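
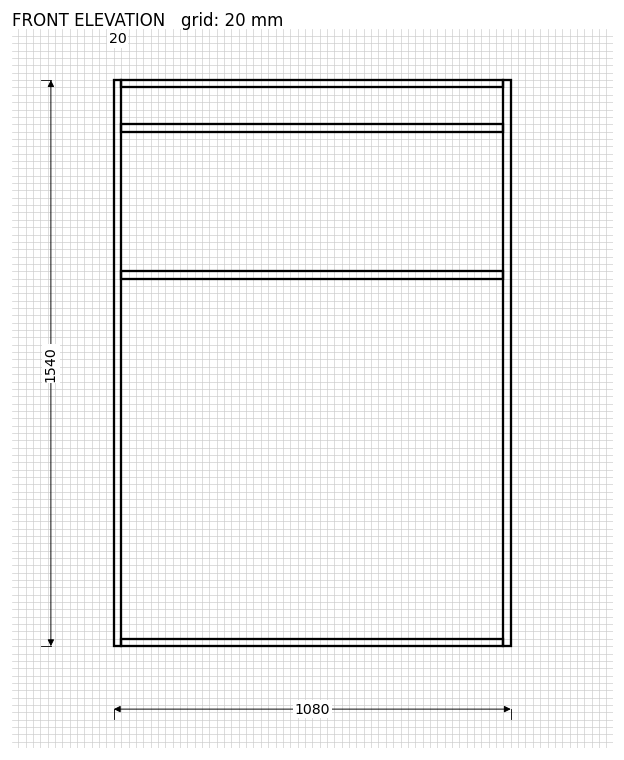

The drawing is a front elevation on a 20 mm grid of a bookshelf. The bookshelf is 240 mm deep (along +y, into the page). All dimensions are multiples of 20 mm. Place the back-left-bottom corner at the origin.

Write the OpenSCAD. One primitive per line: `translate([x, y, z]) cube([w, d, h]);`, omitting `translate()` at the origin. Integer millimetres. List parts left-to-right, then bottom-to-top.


cube([20, 240, 1540]);
translate([20, 0, 0]) cube([1040, 240, 20]);
translate([20, 0, 1000]) cube([1040, 240, 20]);
translate([20, 0, 1400]) cube([1040, 240, 20]);
translate([20, 0, 1520]) cube([1040, 240, 20]);
translate([1060, 0, 0]) cube([20, 240, 1540]);


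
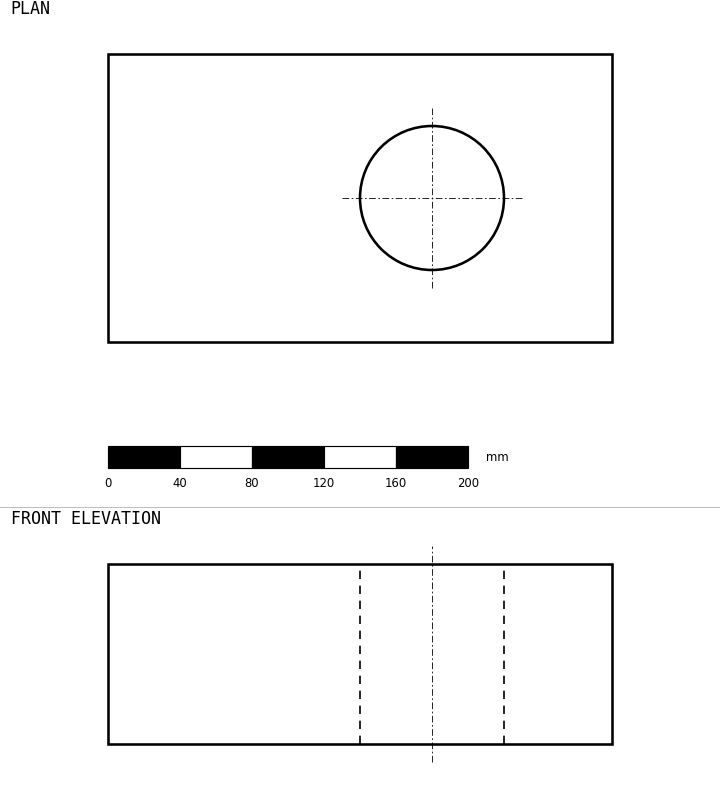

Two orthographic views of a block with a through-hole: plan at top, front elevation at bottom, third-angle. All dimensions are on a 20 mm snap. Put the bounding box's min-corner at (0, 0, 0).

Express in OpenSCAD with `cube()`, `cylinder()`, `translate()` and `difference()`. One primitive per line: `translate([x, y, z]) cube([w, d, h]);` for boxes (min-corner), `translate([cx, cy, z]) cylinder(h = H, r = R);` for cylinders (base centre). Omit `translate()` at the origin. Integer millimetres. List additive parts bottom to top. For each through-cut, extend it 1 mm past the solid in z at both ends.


difference() {
  cube([280, 160, 100]);
  translate([180, 80, -1]) cylinder(h = 102, r = 40);
}


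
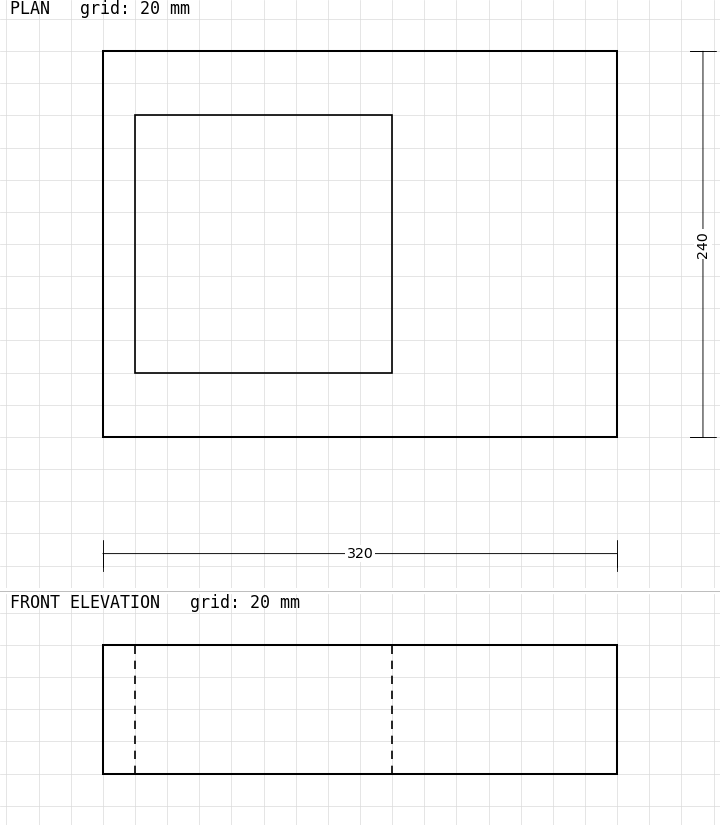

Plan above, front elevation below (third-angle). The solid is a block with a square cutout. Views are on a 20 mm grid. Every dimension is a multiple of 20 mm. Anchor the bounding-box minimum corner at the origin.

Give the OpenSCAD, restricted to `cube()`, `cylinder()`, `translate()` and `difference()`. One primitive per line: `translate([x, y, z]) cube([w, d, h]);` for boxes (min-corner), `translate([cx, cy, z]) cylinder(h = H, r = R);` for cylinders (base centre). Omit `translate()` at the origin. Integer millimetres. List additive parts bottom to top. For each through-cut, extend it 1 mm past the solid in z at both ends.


difference() {
  cube([320, 240, 80]);
  translate([20, 40, -1]) cube([160, 160, 82]);
}


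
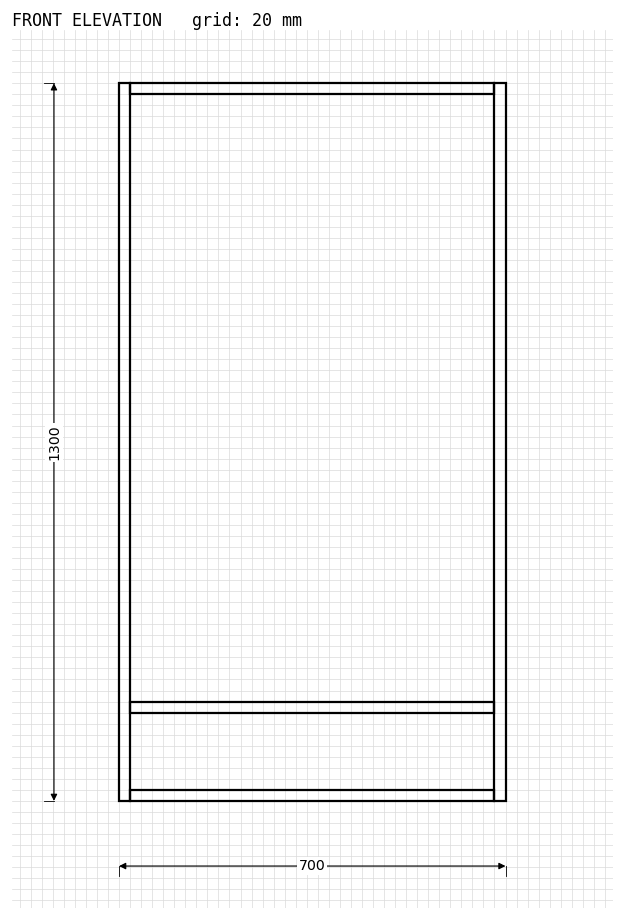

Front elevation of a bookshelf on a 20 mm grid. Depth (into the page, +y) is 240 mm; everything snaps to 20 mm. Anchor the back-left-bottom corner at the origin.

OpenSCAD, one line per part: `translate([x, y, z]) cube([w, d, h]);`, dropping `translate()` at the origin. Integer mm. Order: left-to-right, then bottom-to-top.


cube([20, 240, 1300]);
translate([20, 0, 0]) cube([660, 240, 20]);
translate([20, 0, 160]) cube([660, 240, 20]);
translate([20, 0, 1280]) cube([660, 240, 20]);
translate([680, 0, 0]) cube([20, 240, 1300]);


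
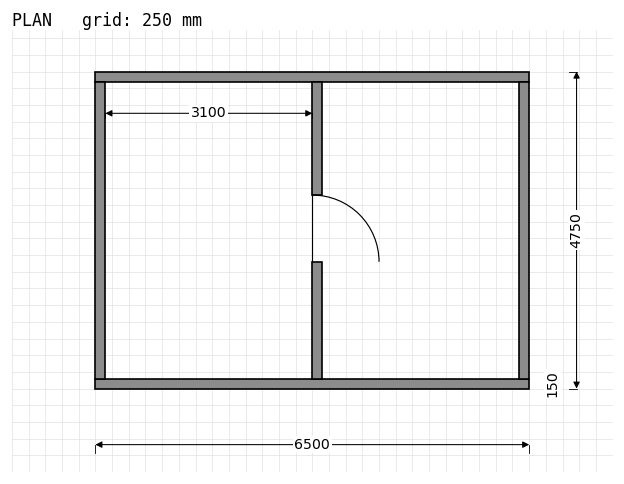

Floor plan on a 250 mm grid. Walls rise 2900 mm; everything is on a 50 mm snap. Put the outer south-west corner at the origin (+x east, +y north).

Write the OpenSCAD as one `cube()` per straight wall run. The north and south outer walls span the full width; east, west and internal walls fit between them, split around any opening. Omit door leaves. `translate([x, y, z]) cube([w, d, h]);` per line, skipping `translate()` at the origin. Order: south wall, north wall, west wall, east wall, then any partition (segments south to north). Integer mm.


cube([6500, 150, 2900]);
translate([0, 4600, 0]) cube([6500, 150, 2900]);
translate([0, 150, 0]) cube([150, 4450, 2900]);
translate([6350, 150, 0]) cube([150, 4450, 2900]);
translate([3250, 150, 0]) cube([150, 1750, 2900]);
translate([3250, 2900, 0]) cube([150, 1700, 2900]);


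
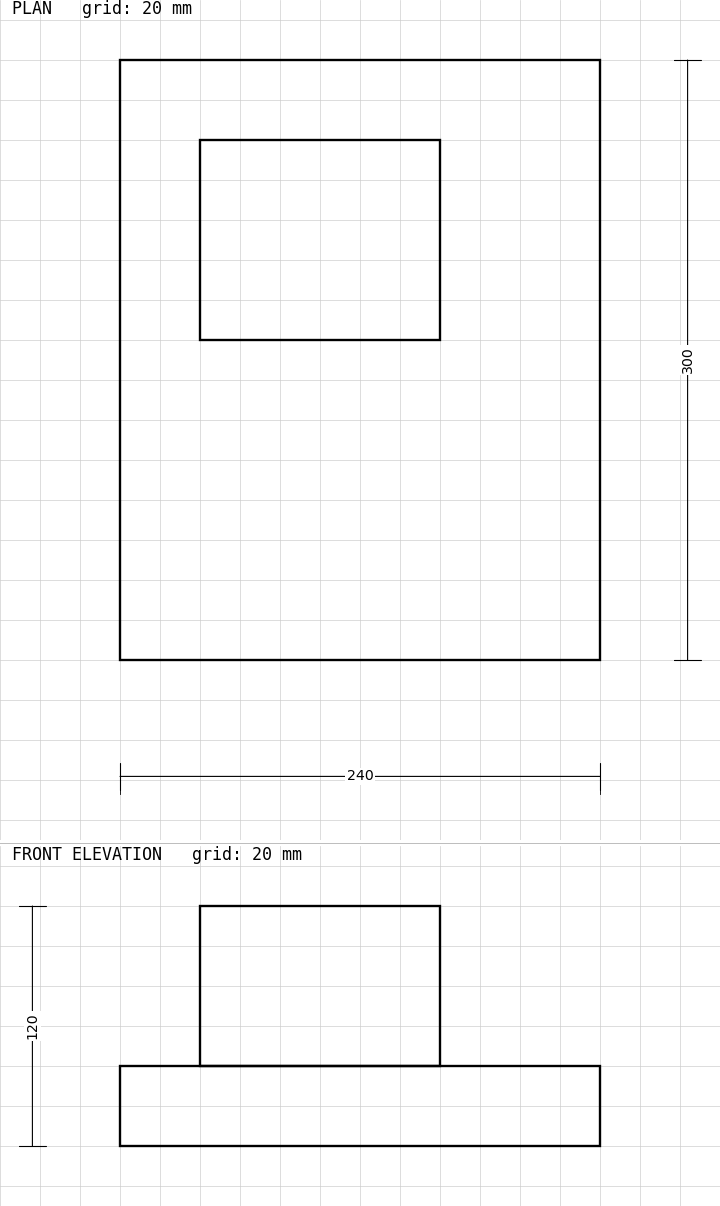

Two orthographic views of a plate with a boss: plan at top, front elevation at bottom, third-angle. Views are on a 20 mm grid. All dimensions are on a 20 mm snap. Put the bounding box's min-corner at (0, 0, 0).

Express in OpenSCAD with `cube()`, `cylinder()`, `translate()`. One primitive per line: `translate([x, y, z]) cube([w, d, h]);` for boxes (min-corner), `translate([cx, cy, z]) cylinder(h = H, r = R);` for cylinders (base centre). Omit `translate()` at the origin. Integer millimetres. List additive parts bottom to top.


cube([240, 300, 40]);
translate([40, 160, 40]) cube([120, 100, 80]);


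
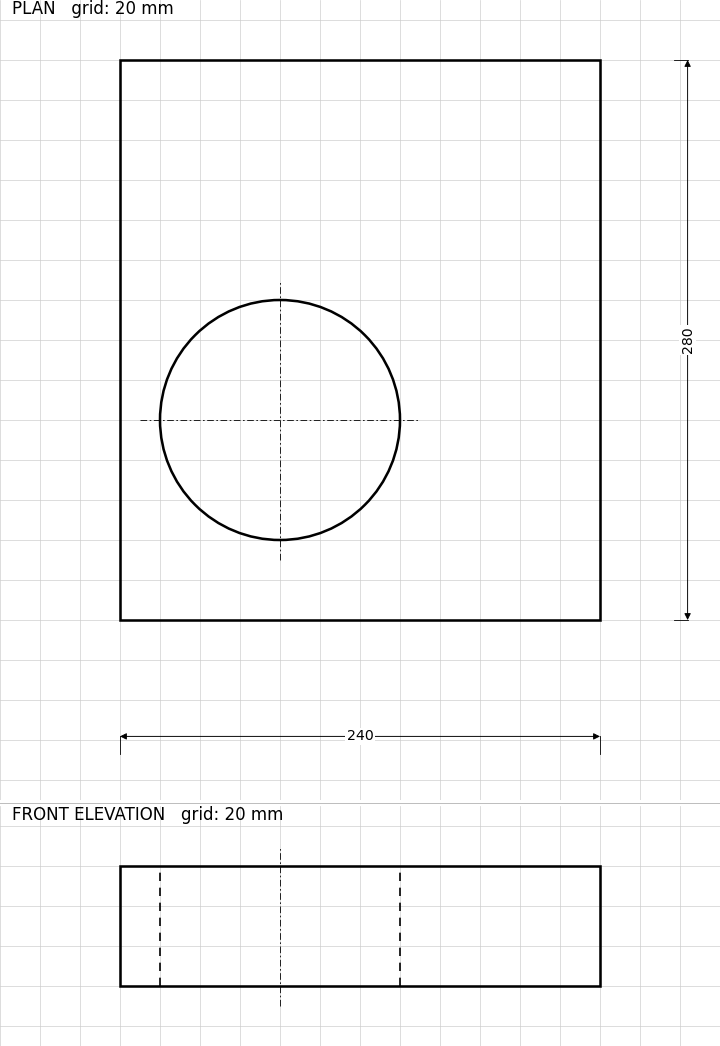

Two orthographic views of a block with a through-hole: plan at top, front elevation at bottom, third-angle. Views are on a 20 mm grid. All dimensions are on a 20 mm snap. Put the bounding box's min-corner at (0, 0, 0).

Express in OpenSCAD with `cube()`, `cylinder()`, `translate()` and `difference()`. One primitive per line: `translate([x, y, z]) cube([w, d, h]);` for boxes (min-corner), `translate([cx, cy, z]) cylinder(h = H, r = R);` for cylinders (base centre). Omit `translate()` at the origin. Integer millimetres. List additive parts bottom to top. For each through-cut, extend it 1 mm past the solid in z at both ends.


difference() {
  cube([240, 280, 60]);
  translate([80, 100, -1]) cylinder(h = 62, r = 60);
}


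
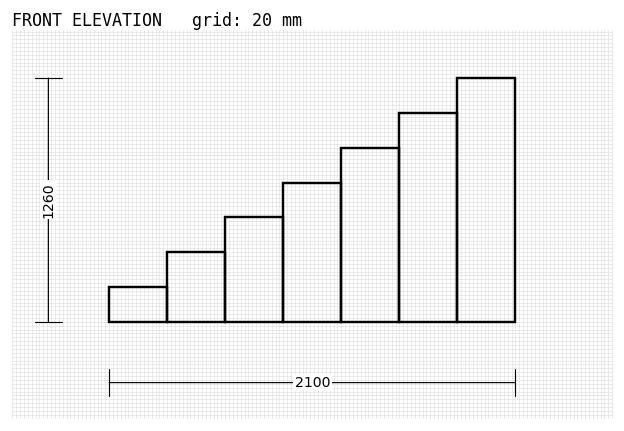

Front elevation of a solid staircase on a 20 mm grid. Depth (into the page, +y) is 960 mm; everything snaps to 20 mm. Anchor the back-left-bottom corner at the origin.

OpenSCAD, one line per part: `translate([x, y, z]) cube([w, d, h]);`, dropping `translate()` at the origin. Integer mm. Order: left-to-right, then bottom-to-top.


cube([300, 960, 180]);
translate([300, 0, 0]) cube([300, 960, 360]);
translate([600, 0, 0]) cube([300, 960, 540]);
translate([900, 0, 0]) cube([300, 960, 720]);
translate([1200, 0, 0]) cube([300, 960, 900]);
translate([1500, 0, 0]) cube([300, 960, 1080]);
translate([1800, 0, 0]) cube([300, 960, 1260]);


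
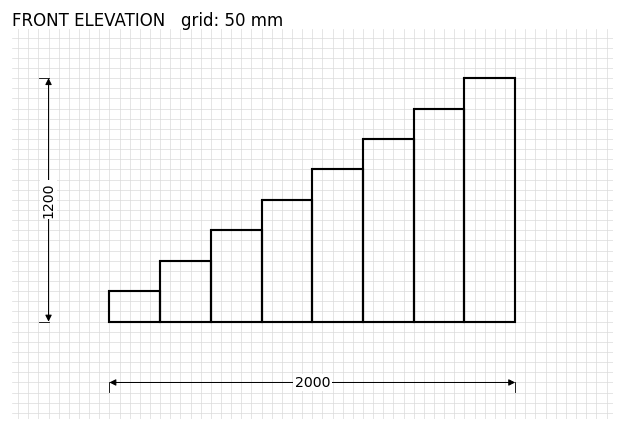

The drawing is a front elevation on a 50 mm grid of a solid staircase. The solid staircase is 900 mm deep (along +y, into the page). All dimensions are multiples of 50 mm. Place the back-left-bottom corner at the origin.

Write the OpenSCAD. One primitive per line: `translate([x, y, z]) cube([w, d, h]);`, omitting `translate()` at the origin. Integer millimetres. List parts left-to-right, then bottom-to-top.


cube([250, 900, 150]);
translate([250, 0, 0]) cube([250, 900, 300]);
translate([500, 0, 0]) cube([250, 900, 450]);
translate([750, 0, 0]) cube([250, 900, 600]);
translate([1000, 0, 0]) cube([250, 900, 750]);
translate([1250, 0, 0]) cube([250, 900, 900]);
translate([1500, 0, 0]) cube([250, 900, 1050]);
translate([1750, 0, 0]) cube([250, 900, 1200]);


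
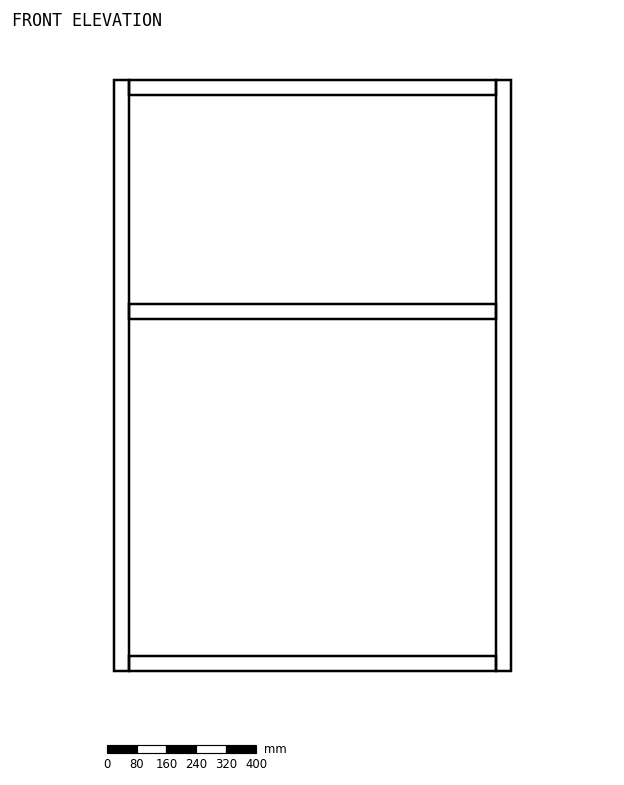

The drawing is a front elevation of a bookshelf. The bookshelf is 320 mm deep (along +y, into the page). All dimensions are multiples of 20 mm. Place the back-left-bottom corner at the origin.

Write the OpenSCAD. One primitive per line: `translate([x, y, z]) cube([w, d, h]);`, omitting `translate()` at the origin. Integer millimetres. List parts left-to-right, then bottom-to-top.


cube([40, 320, 1580]);
translate([40, 0, 0]) cube([980, 320, 40]);
translate([40, 0, 940]) cube([980, 320, 40]);
translate([40, 0, 1540]) cube([980, 320, 40]);
translate([1020, 0, 0]) cube([40, 320, 1580]);


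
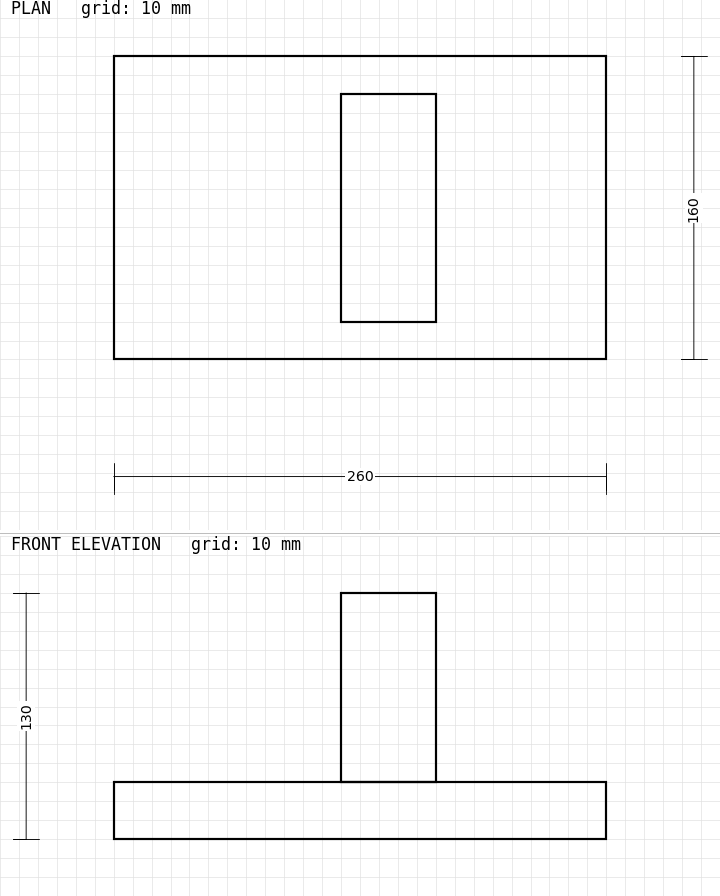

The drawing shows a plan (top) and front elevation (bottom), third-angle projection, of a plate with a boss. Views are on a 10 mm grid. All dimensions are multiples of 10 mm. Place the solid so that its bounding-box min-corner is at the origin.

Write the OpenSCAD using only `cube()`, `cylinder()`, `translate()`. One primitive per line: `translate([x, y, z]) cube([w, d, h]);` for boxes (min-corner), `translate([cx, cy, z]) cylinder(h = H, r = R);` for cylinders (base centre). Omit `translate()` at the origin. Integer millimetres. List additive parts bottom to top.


cube([260, 160, 30]);
translate([120, 20, 30]) cube([50, 120, 100]);


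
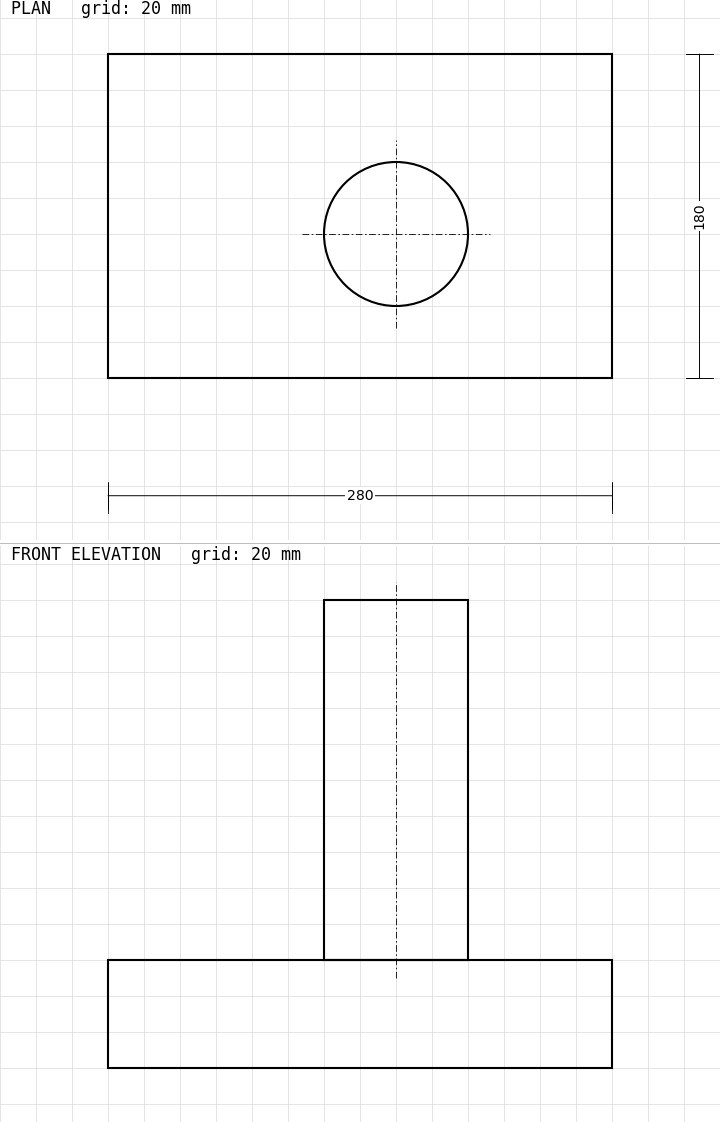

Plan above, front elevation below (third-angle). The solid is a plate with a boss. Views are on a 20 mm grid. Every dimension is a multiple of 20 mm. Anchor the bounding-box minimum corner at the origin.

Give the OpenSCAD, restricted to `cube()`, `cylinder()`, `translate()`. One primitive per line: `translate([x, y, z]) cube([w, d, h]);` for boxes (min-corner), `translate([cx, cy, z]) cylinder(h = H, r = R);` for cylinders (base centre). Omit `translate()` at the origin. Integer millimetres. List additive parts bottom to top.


cube([280, 180, 60]);
translate([160, 80, 60]) cylinder(h = 200, r = 40);


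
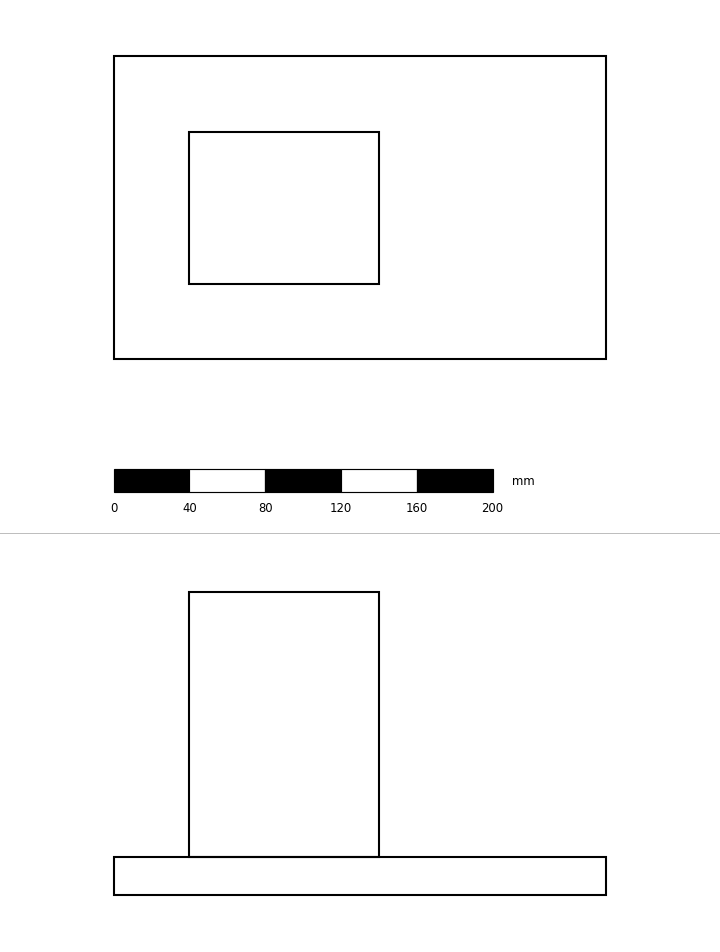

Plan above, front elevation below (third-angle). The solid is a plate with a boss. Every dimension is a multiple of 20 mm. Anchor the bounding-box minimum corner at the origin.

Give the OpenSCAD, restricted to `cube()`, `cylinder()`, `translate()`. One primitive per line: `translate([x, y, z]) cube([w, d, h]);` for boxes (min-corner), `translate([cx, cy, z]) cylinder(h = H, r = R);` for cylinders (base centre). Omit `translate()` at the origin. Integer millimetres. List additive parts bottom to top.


cube([260, 160, 20]);
translate([40, 40, 20]) cube([100, 80, 140]);


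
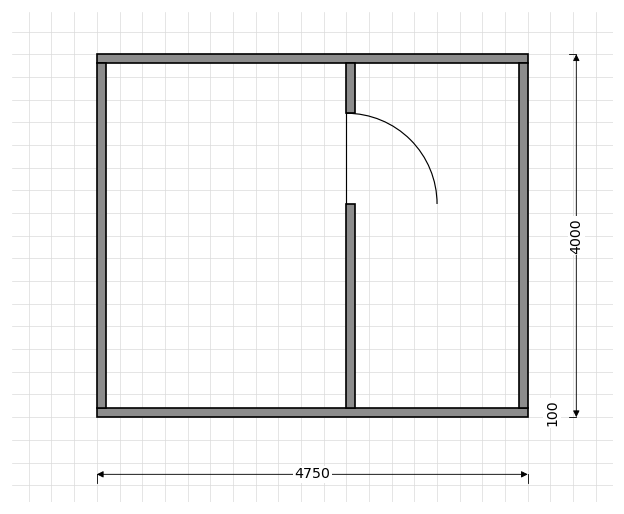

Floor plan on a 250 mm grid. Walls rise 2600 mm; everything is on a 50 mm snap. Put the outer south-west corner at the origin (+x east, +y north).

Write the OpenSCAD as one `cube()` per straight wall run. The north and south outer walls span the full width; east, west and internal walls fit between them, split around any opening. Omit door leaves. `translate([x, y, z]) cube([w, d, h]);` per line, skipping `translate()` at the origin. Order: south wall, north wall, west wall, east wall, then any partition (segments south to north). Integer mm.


cube([4750, 100, 2600]);
translate([0, 3900, 0]) cube([4750, 100, 2600]);
translate([0, 100, 0]) cube([100, 3800, 2600]);
translate([4650, 100, 0]) cube([100, 3800, 2600]);
translate([2750, 100, 0]) cube([100, 2250, 2600]);
translate([2750, 3350, 0]) cube([100, 550, 2600]);


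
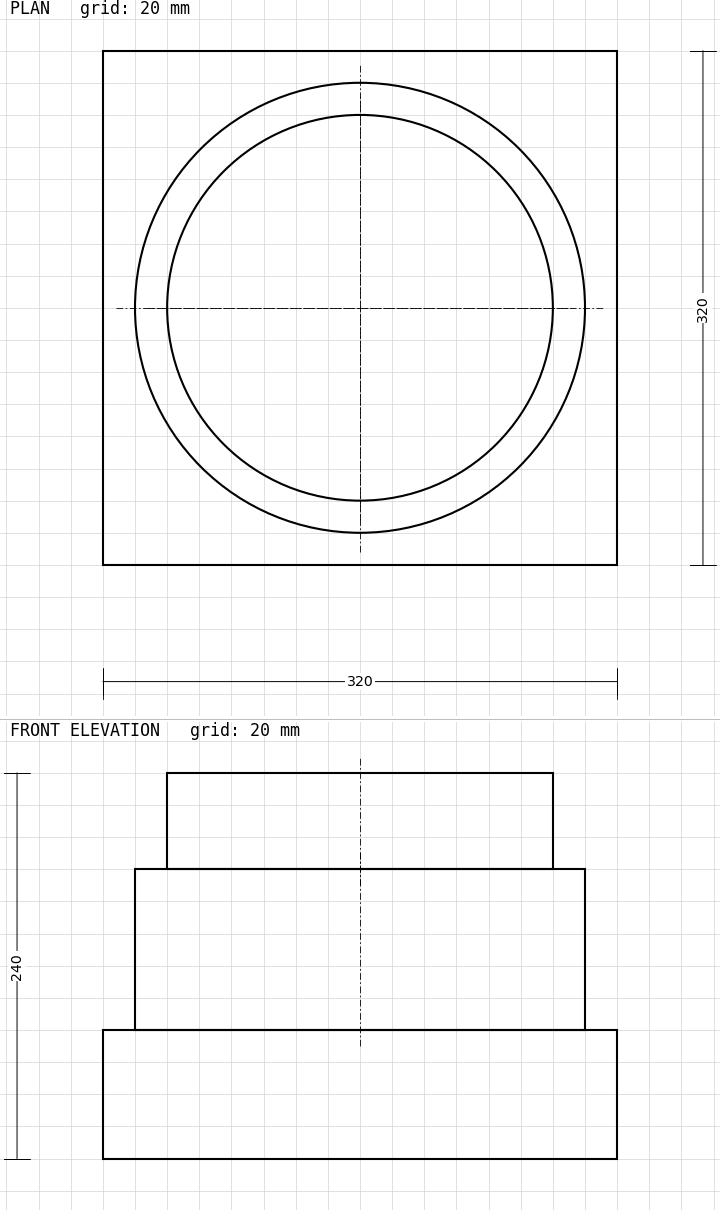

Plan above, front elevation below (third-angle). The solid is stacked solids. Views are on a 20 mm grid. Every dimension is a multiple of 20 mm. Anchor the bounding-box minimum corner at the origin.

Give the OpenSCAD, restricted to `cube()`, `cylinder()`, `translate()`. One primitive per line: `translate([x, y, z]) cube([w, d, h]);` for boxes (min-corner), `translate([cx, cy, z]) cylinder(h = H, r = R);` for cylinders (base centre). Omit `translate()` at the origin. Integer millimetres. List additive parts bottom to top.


cube([320, 320, 80]);
translate([160, 160, 80]) cylinder(h = 100, r = 140);
translate([160, 160, 180]) cylinder(h = 60, r = 120);


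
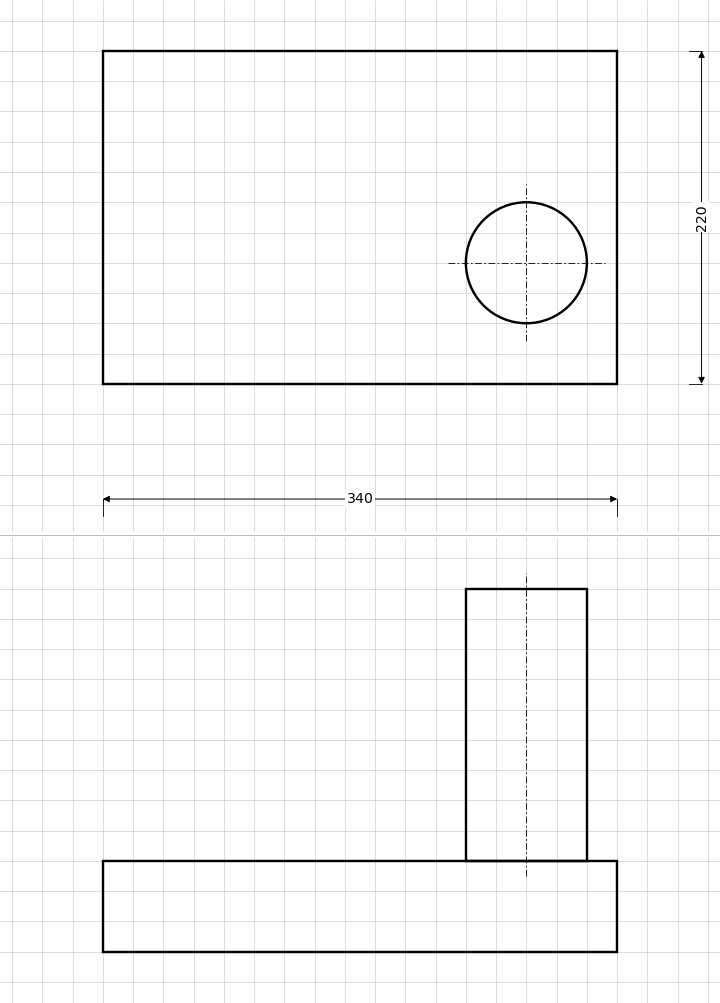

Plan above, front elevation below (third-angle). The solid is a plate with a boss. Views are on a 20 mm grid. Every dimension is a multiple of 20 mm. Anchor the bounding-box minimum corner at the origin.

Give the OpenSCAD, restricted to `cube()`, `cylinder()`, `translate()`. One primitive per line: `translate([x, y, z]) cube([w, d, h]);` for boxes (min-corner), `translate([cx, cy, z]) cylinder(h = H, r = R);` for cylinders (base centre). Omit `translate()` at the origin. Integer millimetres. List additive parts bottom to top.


cube([340, 220, 60]);
translate([280, 80, 60]) cylinder(h = 180, r = 40);


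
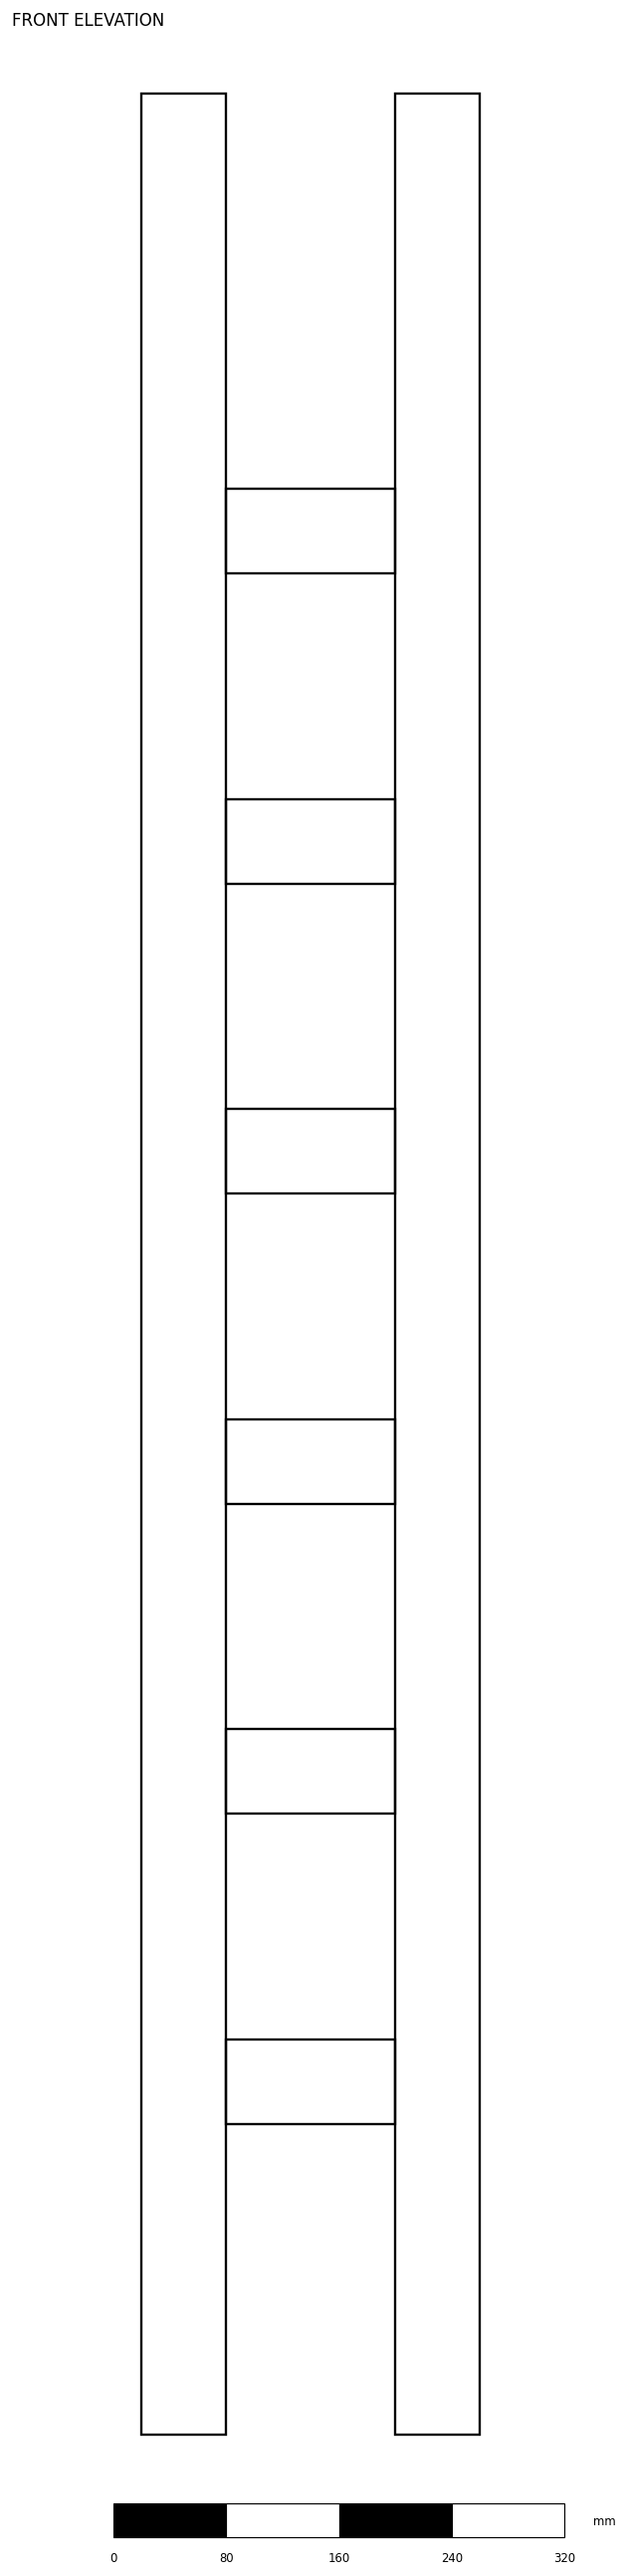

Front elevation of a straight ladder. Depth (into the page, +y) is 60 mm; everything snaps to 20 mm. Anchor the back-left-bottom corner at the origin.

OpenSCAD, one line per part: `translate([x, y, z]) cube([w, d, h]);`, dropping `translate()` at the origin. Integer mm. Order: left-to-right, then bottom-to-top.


cube([60, 60, 1660]);
translate([60, 0, 220]) cube([120, 60, 60]);
translate([60, 0, 440]) cube([120, 60, 60]);
translate([60, 0, 660]) cube([120, 60, 60]);
translate([60, 0, 880]) cube([120, 60, 60]);
translate([60, 0, 1100]) cube([120, 60, 60]);
translate([60, 0, 1320]) cube([120, 60, 60]);
translate([180, 0, 0]) cube([60, 60, 1660]);


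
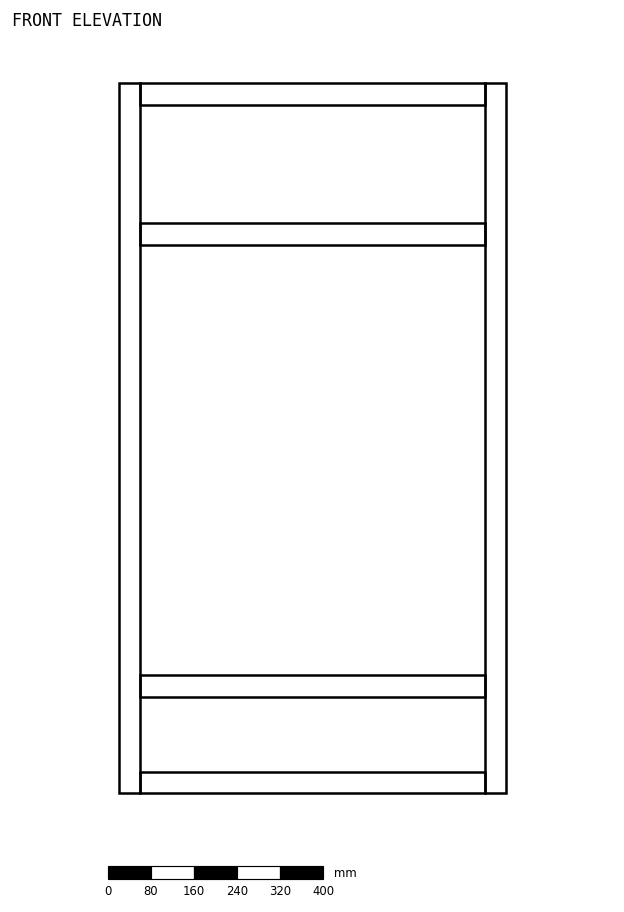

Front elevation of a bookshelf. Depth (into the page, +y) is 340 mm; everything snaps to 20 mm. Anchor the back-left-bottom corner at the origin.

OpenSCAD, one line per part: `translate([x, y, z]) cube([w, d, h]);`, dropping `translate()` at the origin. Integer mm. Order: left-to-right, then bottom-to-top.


cube([40, 340, 1320]);
translate([40, 0, 0]) cube([640, 340, 40]);
translate([40, 0, 180]) cube([640, 340, 40]);
translate([40, 0, 1020]) cube([640, 340, 40]);
translate([40, 0, 1280]) cube([640, 340, 40]);
translate([680, 0, 0]) cube([40, 340, 1320]);


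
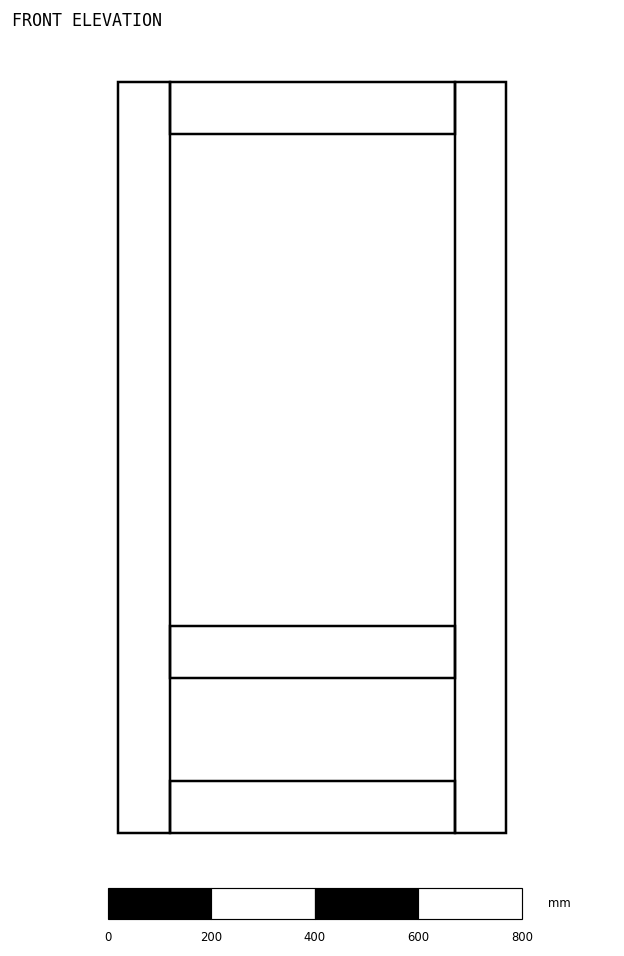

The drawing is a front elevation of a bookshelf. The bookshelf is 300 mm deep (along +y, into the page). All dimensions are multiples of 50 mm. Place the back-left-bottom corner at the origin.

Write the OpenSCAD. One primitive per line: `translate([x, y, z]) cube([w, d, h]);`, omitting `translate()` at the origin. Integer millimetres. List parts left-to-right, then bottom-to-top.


cube([100, 300, 1450]);
translate([100, 0, 0]) cube([550, 300, 100]);
translate([100, 0, 300]) cube([550, 300, 100]);
translate([100, 0, 1350]) cube([550, 300, 100]);
translate([650, 0, 0]) cube([100, 300, 1450]);


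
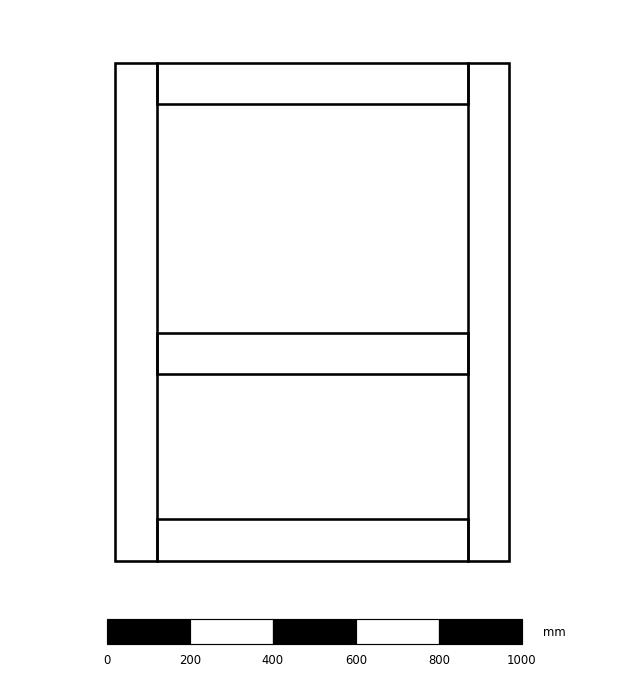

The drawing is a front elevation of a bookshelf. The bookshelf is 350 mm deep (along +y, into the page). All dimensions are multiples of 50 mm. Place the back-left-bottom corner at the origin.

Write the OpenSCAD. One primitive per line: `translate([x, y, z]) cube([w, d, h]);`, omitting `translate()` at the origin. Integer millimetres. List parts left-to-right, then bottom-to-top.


cube([100, 350, 1200]);
translate([100, 0, 0]) cube([750, 350, 100]);
translate([100, 0, 450]) cube([750, 350, 100]);
translate([100, 0, 1100]) cube([750, 350, 100]);
translate([850, 0, 0]) cube([100, 350, 1200]);


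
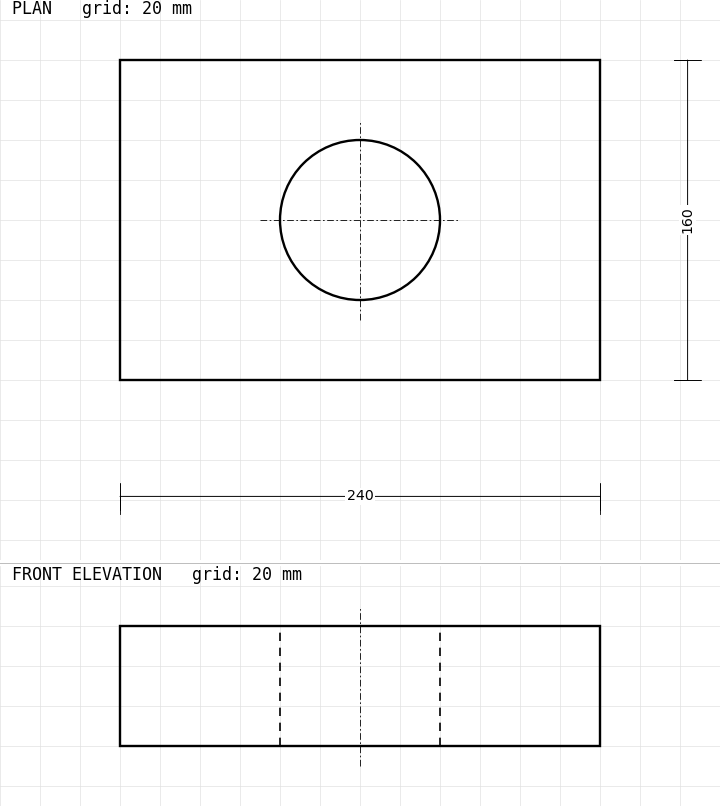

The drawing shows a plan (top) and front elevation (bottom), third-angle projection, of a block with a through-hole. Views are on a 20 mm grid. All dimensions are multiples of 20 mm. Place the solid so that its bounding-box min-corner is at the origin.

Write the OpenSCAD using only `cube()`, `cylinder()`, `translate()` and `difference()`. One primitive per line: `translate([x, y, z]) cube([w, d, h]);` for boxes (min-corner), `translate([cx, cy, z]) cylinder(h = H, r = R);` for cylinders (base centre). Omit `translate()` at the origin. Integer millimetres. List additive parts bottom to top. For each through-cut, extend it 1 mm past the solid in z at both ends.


difference() {
  cube([240, 160, 60]);
  translate([120, 80, -1]) cylinder(h = 62, r = 40);
}


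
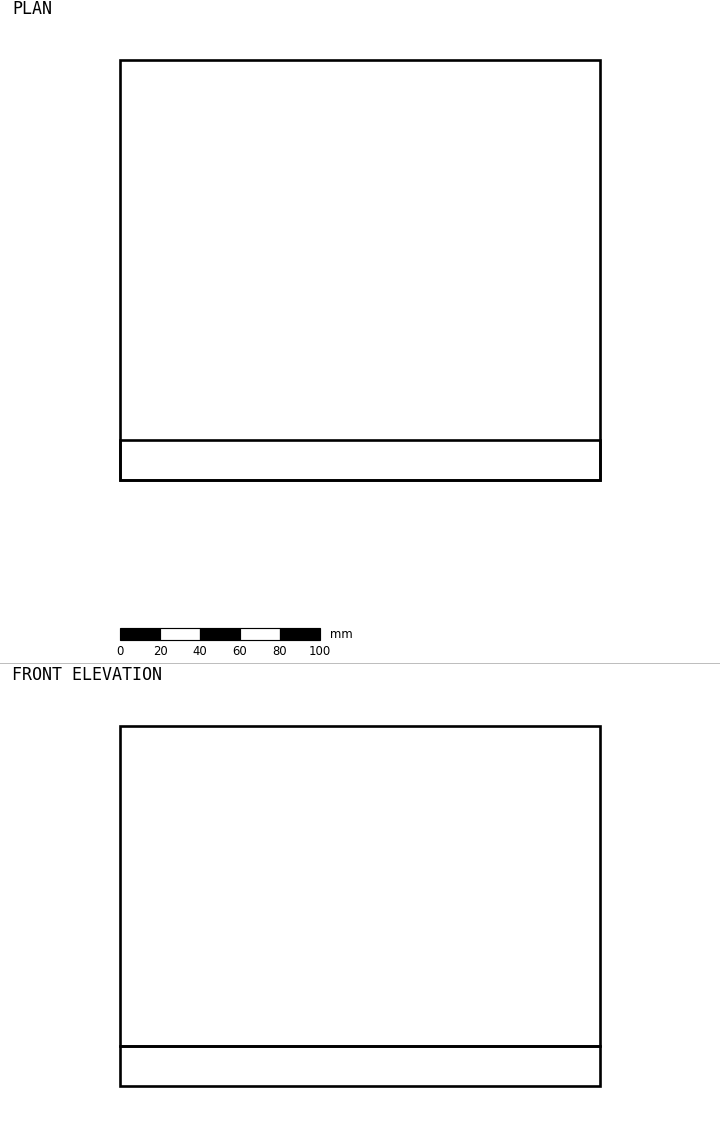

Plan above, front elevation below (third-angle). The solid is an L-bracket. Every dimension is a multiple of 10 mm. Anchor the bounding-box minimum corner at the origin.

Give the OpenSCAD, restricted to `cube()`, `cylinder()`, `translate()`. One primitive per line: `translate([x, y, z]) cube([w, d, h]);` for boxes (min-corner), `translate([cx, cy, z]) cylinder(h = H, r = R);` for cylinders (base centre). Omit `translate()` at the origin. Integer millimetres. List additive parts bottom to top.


cube([240, 210, 20]);
translate([0, 0, 20]) cube([240, 20, 160]);


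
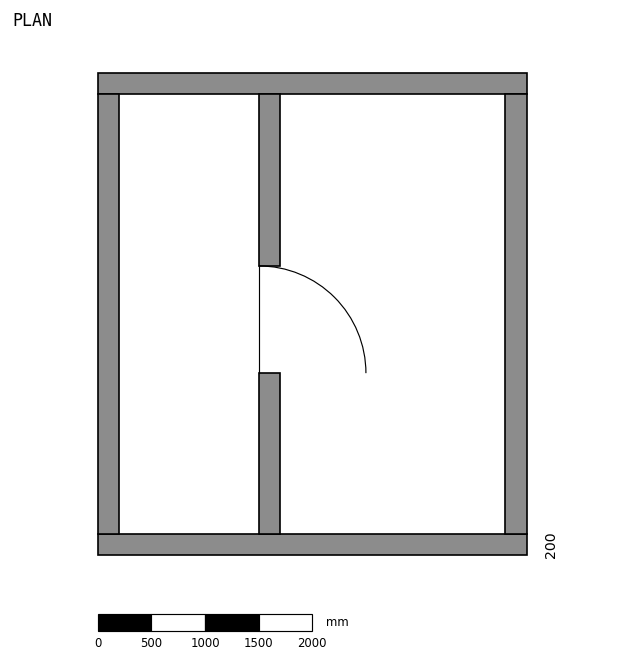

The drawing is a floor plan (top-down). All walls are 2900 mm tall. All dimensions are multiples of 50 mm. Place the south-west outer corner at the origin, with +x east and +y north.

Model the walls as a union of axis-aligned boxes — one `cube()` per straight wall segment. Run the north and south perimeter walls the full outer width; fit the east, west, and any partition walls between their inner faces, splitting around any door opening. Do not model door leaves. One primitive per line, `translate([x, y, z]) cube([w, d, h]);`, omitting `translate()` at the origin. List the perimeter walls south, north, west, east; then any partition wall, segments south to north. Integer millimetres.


cube([4000, 200, 2900]);
translate([0, 4300, 0]) cube([4000, 200, 2900]);
translate([0, 200, 0]) cube([200, 4100, 2900]);
translate([3800, 200, 0]) cube([200, 4100, 2900]);
translate([1500, 200, 0]) cube([200, 1500, 2900]);
translate([1500, 2700, 0]) cube([200, 1600, 2900]);


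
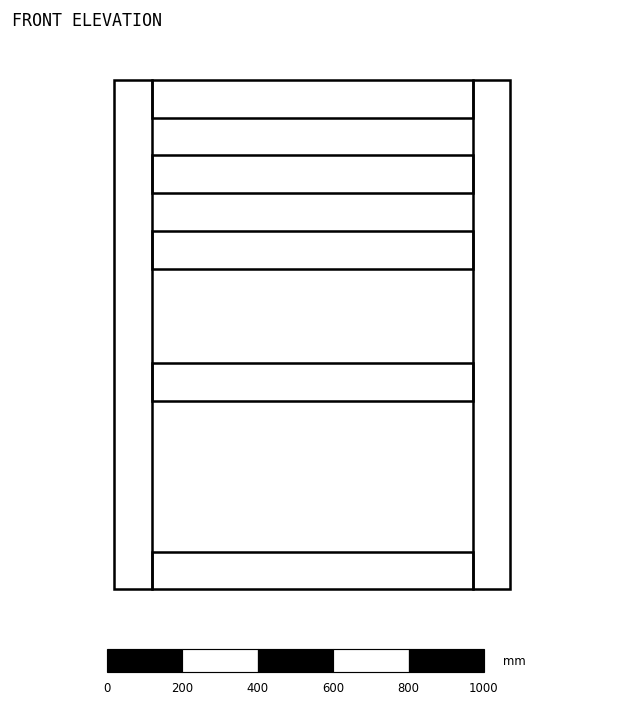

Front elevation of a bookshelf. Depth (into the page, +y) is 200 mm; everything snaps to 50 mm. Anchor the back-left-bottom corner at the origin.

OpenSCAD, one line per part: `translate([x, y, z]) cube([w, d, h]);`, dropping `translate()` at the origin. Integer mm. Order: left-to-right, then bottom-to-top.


cube([100, 200, 1350]);
translate([100, 0, 0]) cube([850, 200, 100]);
translate([100, 0, 500]) cube([850, 200, 100]);
translate([100, 0, 850]) cube([850, 200, 100]);
translate([100, 0, 1050]) cube([850, 200, 100]);
translate([100, 0, 1250]) cube([850, 200, 100]);
translate([950, 0, 0]) cube([100, 200, 1350]);


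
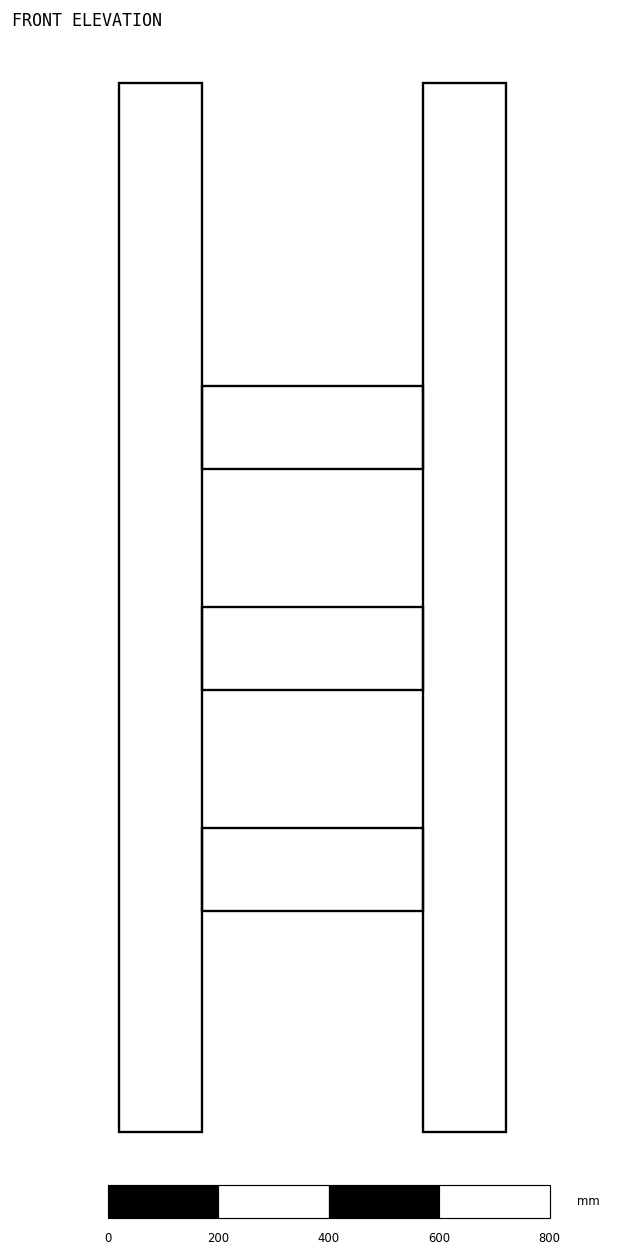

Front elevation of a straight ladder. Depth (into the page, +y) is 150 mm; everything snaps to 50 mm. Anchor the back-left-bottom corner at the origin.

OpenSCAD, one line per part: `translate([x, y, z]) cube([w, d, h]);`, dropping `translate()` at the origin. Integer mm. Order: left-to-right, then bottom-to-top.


cube([150, 150, 1900]);
translate([150, 0, 400]) cube([400, 150, 150]);
translate([150, 0, 800]) cube([400, 150, 150]);
translate([150, 0, 1200]) cube([400, 150, 150]);
translate([550, 0, 0]) cube([150, 150, 1900]);


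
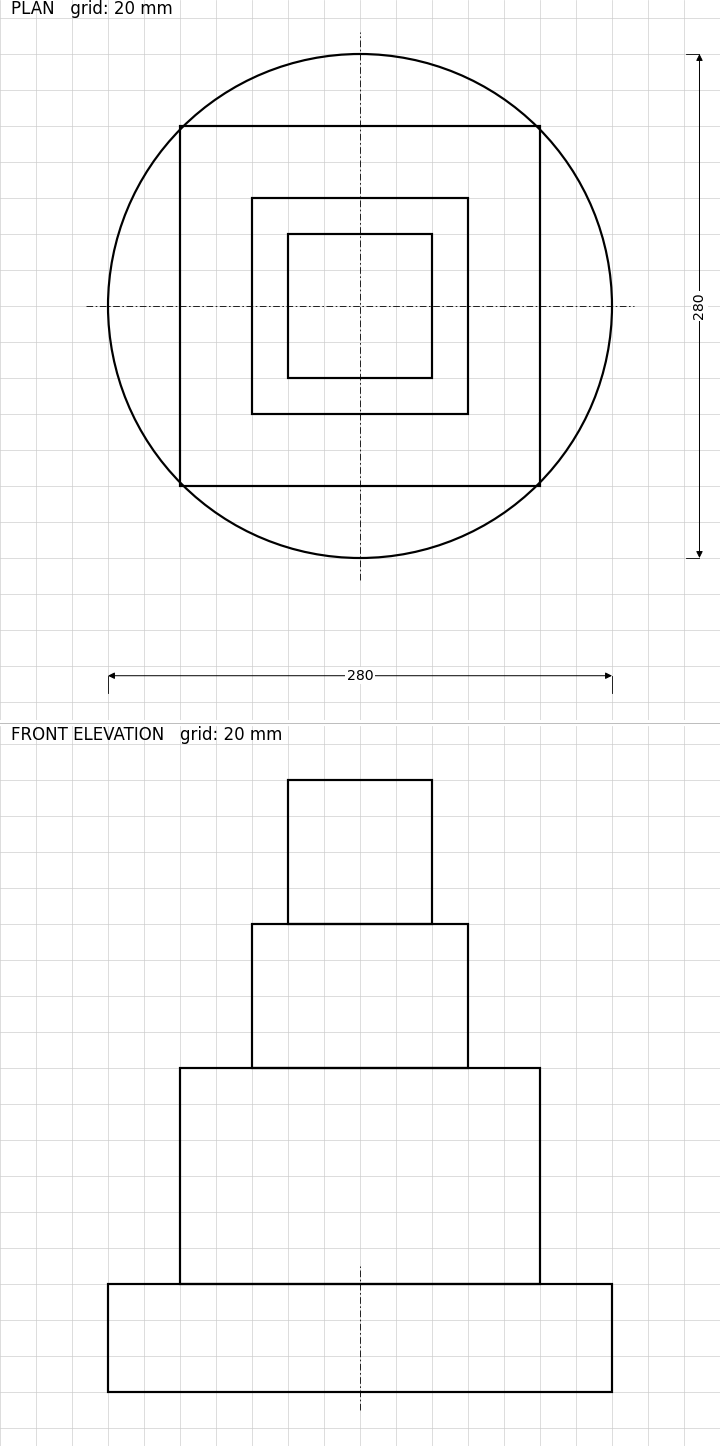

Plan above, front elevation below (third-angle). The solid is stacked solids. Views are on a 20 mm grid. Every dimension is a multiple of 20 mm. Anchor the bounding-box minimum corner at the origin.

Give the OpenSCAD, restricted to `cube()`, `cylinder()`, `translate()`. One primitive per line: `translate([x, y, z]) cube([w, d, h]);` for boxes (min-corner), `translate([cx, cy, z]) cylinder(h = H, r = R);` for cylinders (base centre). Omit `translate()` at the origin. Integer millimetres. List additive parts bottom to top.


translate([140, 140, 0]) cylinder(h = 60, r = 140);
translate([40, 40, 60]) cube([200, 200, 120]);
translate([80, 80, 180]) cube([120, 120, 80]);
translate([100, 100, 260]) cube([80, 80, 80]);


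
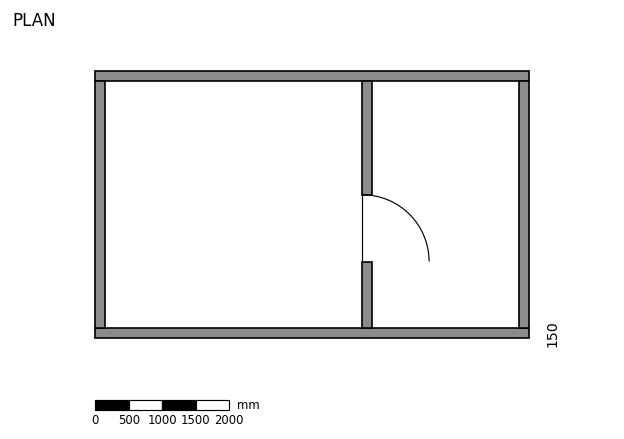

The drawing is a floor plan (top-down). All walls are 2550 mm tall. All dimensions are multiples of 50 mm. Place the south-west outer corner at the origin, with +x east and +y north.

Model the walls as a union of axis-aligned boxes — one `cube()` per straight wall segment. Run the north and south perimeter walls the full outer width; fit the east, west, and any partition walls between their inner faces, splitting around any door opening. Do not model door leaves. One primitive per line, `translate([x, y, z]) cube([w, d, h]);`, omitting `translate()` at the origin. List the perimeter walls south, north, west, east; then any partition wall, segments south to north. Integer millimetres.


cube([6500, 150, 2550]);
translate([0, 3850, 0]) cube([6500, 150, 2550]);
translate([0, 150, 0]) cube([150, 3700, 2550]);
translate([6350, 150, 0]) cube([150, 3700, 2550]);
translate([4000, 150, 0]) cube([150, 1000, 2550]);
translate([4000, 2150, 0]) cube([150, 1700, 2550]);


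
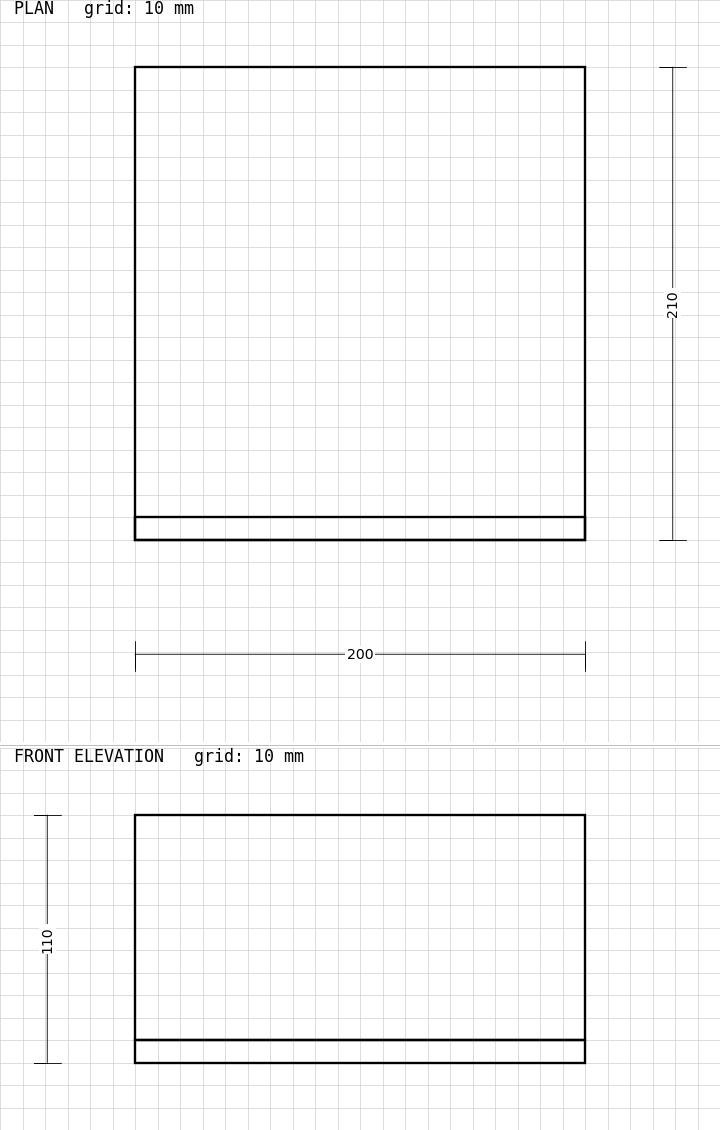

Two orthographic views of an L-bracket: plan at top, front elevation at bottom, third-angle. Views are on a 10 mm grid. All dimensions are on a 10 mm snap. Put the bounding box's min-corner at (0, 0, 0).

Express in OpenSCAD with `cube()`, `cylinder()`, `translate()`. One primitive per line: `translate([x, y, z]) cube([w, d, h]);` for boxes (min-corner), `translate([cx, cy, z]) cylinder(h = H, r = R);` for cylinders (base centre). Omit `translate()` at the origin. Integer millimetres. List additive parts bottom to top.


cube([200, 210, 10]);
translate([0, 0, 10]) cube([200, 10, 100]);


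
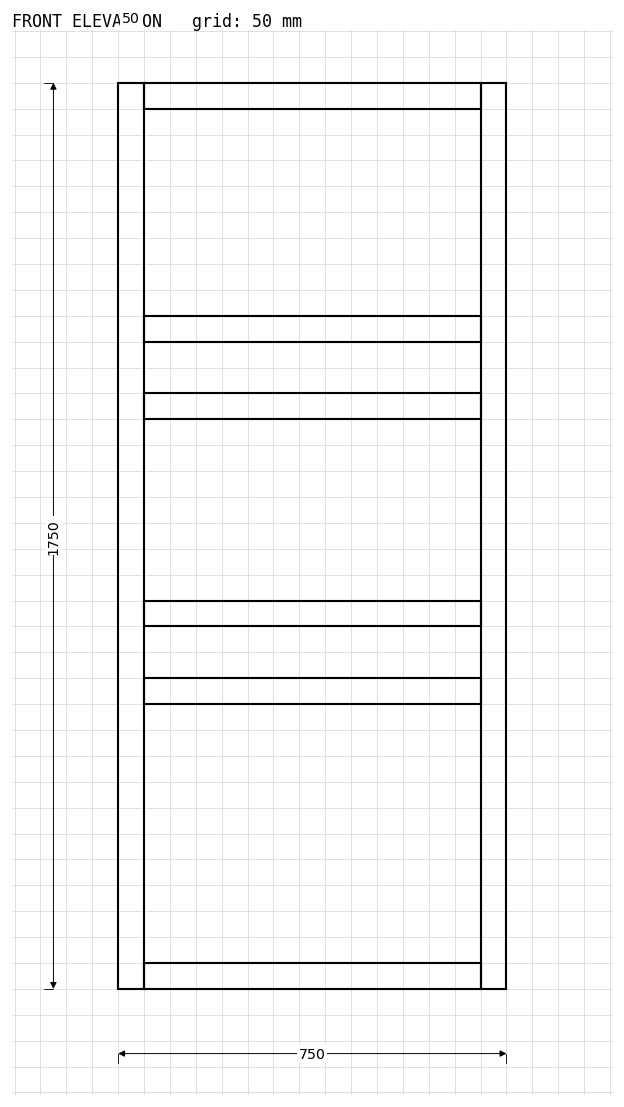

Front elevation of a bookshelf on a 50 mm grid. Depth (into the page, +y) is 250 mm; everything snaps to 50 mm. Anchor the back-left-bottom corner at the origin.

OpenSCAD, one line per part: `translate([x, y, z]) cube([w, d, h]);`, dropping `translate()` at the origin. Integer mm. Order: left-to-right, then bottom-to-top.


cube([50, 250, 1750]);
translate([50, 0, 0]) cube([650, 250, 50]);
translate([50, 0, 550]) cube([650, 250, 50]);
translate([50, 0, 700]) cube([650, 250, 50]);
translate([50, 0, 1100]) cube([650, 250, 50]);
translate([50, 0, 1250]) cube([650, 250, 50]);
translate([50, 0, 1700]) cube([650, 250, 50]);
translate([700, 0, 0]) cube([50, 250, 1750]);


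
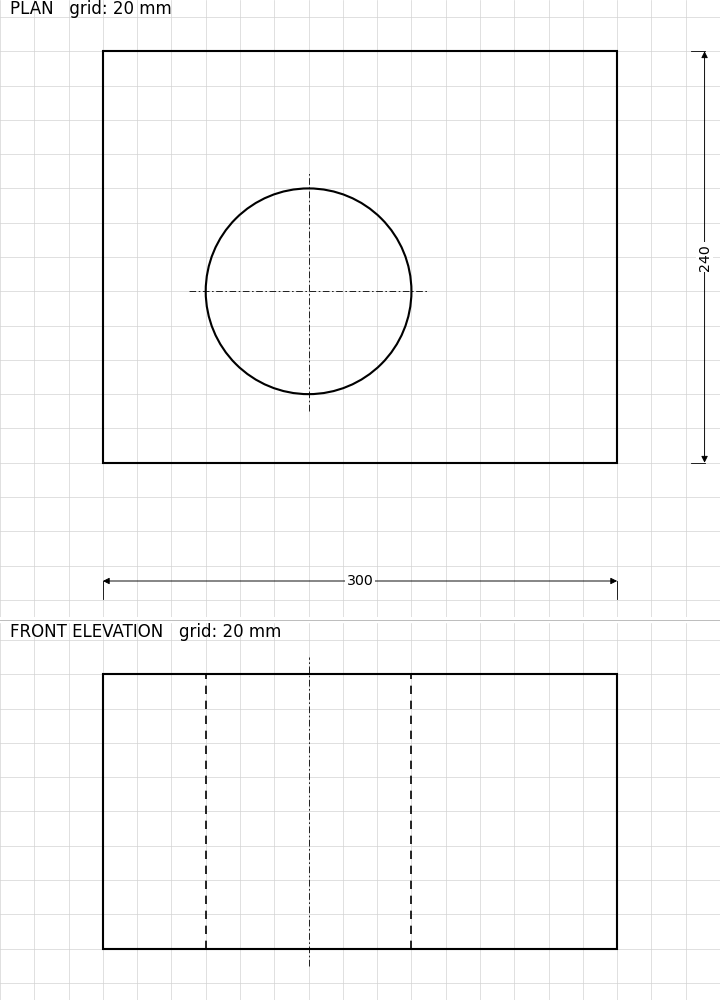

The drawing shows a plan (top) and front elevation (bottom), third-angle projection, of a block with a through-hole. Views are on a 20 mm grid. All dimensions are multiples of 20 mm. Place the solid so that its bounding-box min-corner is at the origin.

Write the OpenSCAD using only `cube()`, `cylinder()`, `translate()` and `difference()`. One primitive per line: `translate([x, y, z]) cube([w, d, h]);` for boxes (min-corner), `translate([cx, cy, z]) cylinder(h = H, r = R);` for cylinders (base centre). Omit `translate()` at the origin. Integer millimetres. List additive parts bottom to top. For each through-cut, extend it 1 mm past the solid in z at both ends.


difference() {
  cube([300, 240, 160]);
  translate([120, 100, -1]) cylinder(h = 162, r = 60);
}


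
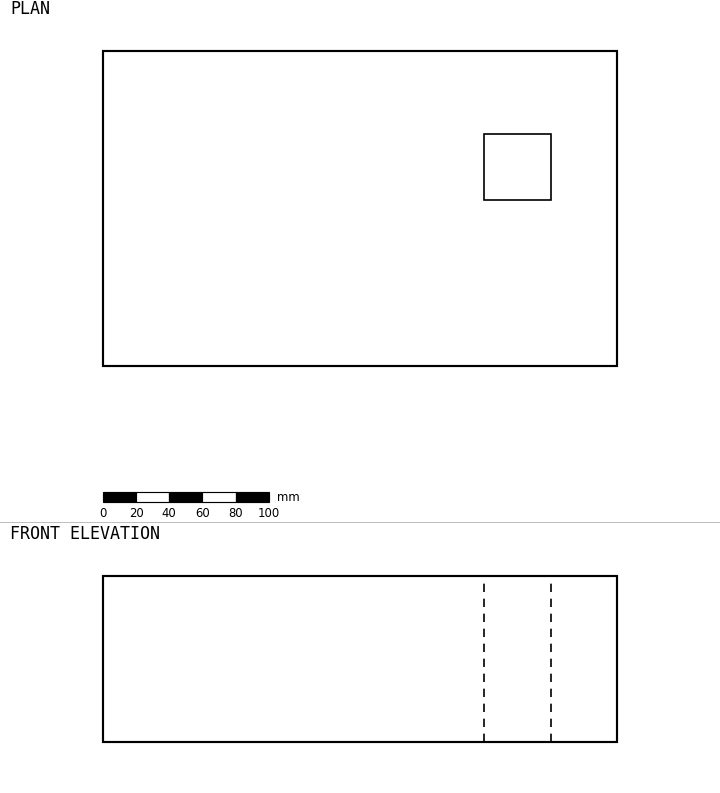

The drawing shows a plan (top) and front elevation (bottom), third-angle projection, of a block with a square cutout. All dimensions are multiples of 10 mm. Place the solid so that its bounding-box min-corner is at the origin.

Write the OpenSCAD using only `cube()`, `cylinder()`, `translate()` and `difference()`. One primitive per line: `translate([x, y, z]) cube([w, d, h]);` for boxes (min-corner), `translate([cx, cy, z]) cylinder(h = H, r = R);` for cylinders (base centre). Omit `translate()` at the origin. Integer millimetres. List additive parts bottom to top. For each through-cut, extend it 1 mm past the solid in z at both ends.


difference() {
  cube([310, 190, 100]);
  translate([230, 100, -1]) cube([40, 40, 102]);
}


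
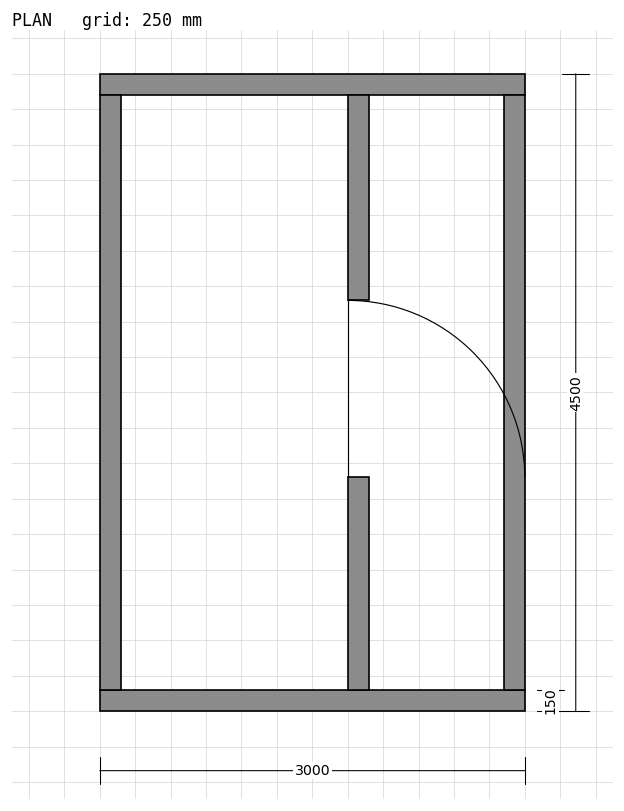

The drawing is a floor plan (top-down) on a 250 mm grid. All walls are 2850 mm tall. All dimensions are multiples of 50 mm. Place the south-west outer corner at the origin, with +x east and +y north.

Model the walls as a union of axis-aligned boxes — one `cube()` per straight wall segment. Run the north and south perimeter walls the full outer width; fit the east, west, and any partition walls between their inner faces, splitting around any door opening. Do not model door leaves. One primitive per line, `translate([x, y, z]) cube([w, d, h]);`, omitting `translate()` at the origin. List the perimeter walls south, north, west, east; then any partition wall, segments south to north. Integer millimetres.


cube([3000, 150, 2850]);
translate([0, 4350, 0]) cube([3000, 150, 2850]);
translate([0, 150, 0]) cube([150, 4200, 2850]);
translate([2850, 150, 0]) cube([150, 4200, 2850]);
translate([1750, 150, 0]) cube([150, 1500, 2850]);
translate([1750, 2900, 0]) cube([150, 1450, 2850]);


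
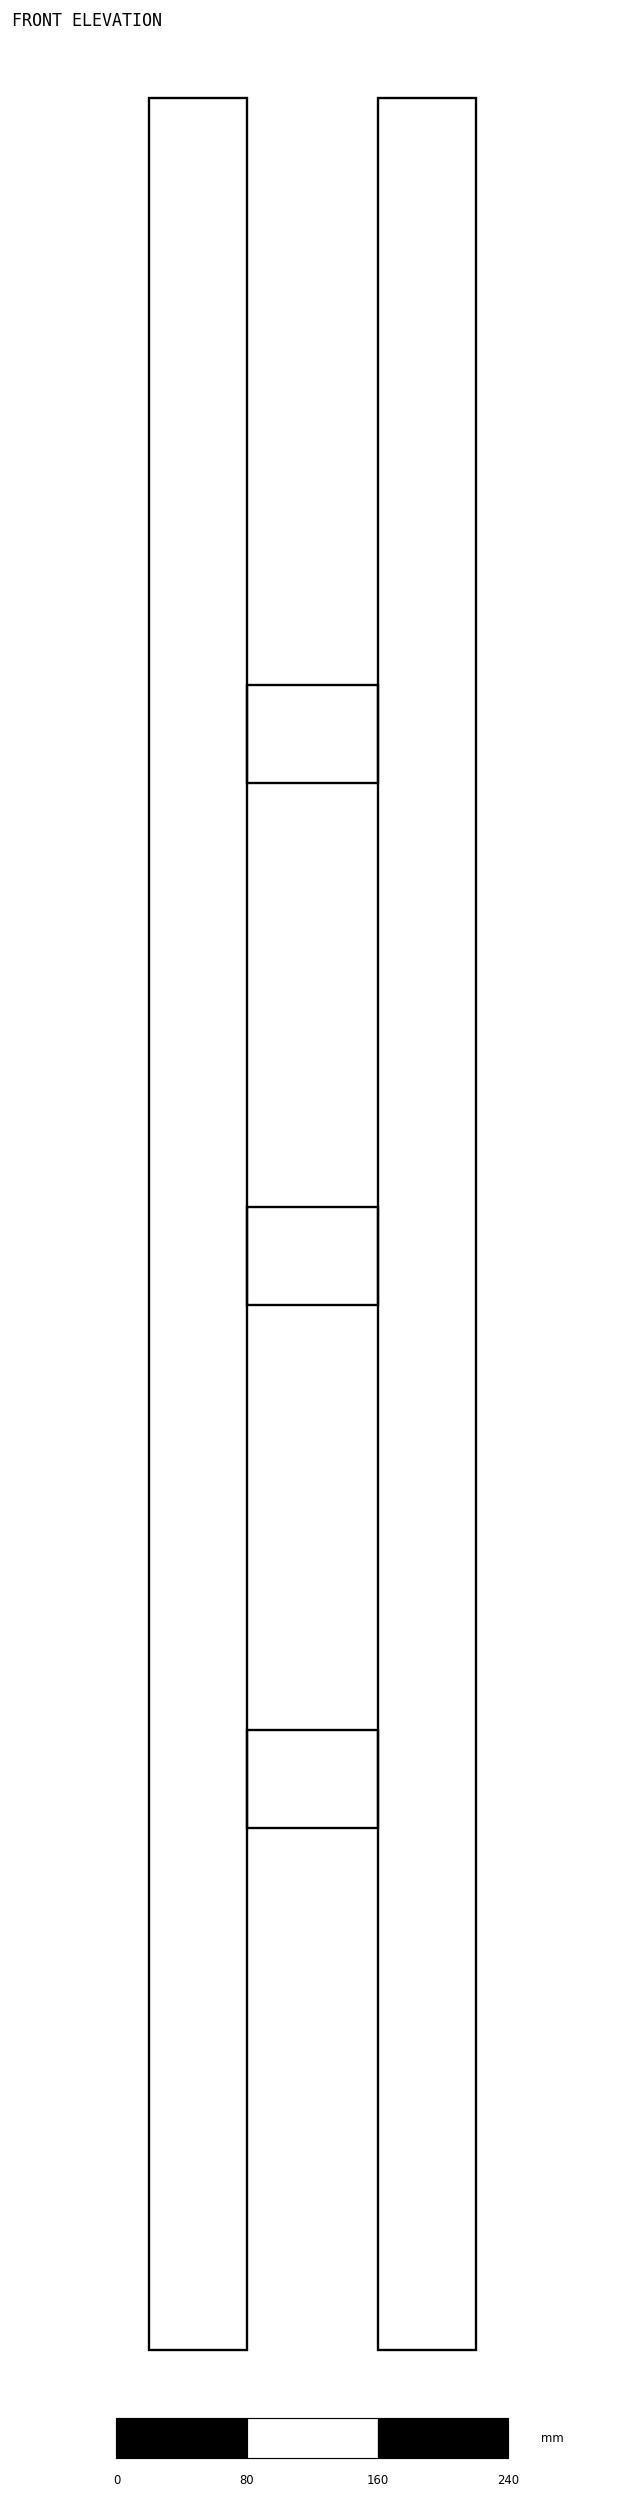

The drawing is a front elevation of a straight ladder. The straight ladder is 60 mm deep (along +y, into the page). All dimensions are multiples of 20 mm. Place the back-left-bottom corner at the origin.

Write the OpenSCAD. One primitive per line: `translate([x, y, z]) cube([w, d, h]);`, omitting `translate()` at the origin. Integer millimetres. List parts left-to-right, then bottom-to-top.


cube([60, 60, 1380]);
translate([60, 0, 320]) cube([80, 60, 60]);
translate([60, 0, 640]) cube([80, 60, 60]);
translate([60, 0, 960]) cube([80, 60, 60]);
translate([140, 0, 0]) cube([60, 60, 1380]);


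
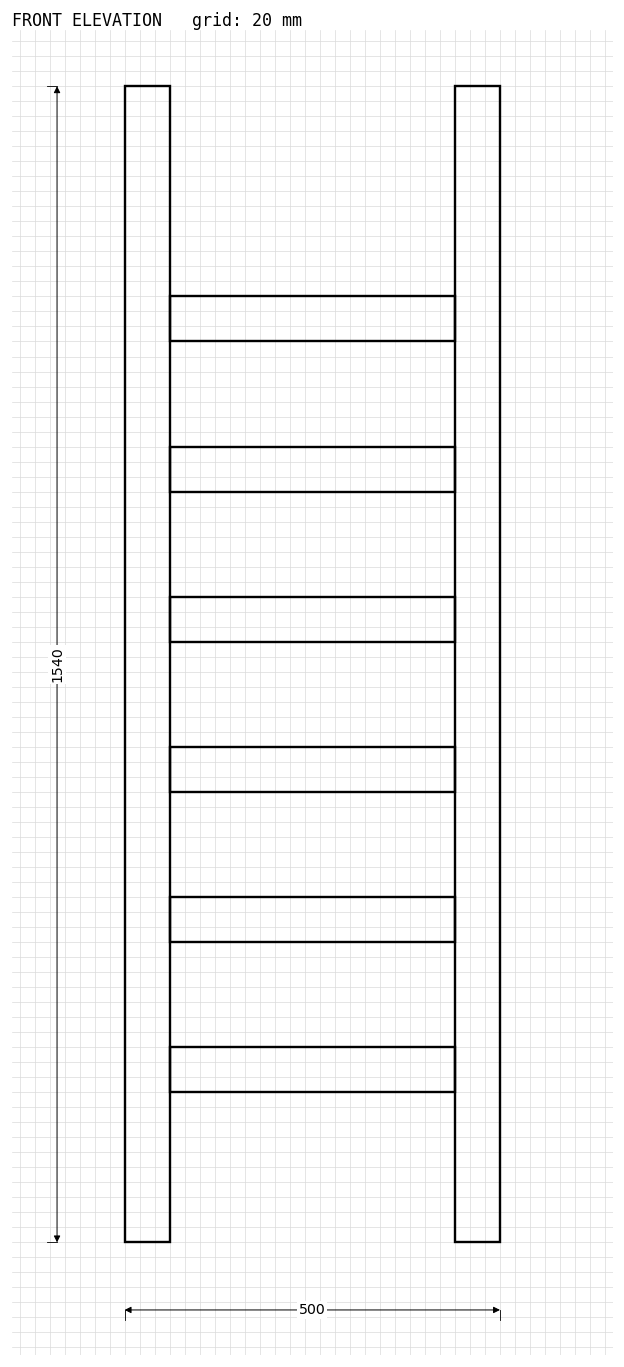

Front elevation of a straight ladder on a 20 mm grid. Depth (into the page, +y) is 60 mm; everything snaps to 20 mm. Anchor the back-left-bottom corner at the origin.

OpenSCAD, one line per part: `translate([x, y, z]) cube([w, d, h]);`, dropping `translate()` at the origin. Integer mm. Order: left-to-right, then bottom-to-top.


cube([60, 60, 1540]);
translate([60, 0, 200]) cube([380, 60, 60]);
translate([60, 0, 400]) cube([380, 60, 60]);
translate([60, 0, 600]) cube([380, 60, 60]);
translate([60, 0, 800]) cube([380, 60, 60]);
translate([60, 0, 1000]) cube([380, 60, 60]);
translate([60, 0, 1200]) cube([380, 60, 60]);
translate([440, 0, 0]) cube([60, 60, 1540]);
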